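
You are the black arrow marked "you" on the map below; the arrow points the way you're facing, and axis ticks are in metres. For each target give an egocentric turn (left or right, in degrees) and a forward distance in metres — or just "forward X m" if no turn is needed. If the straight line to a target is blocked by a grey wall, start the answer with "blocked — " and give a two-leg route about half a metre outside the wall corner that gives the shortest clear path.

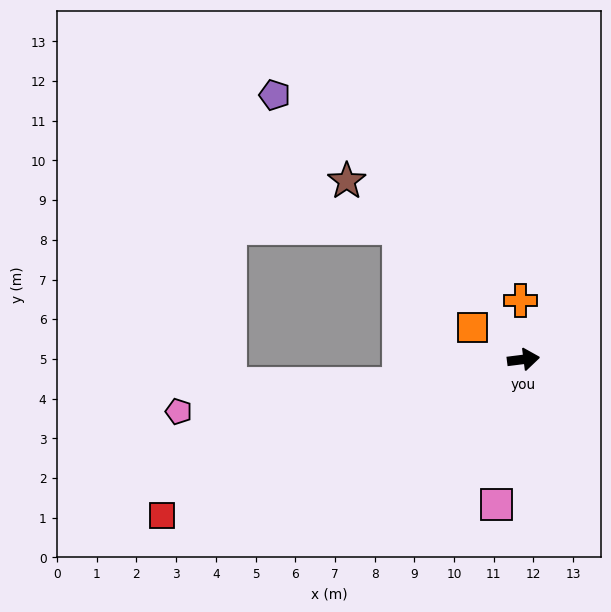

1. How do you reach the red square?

turn right 164°, forward 9.9 m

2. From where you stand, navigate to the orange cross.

turn left 86°, forward 1.5 m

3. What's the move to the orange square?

turn left 141°, forward 1.5 m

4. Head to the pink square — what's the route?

turn right 108°, forward 3.7 m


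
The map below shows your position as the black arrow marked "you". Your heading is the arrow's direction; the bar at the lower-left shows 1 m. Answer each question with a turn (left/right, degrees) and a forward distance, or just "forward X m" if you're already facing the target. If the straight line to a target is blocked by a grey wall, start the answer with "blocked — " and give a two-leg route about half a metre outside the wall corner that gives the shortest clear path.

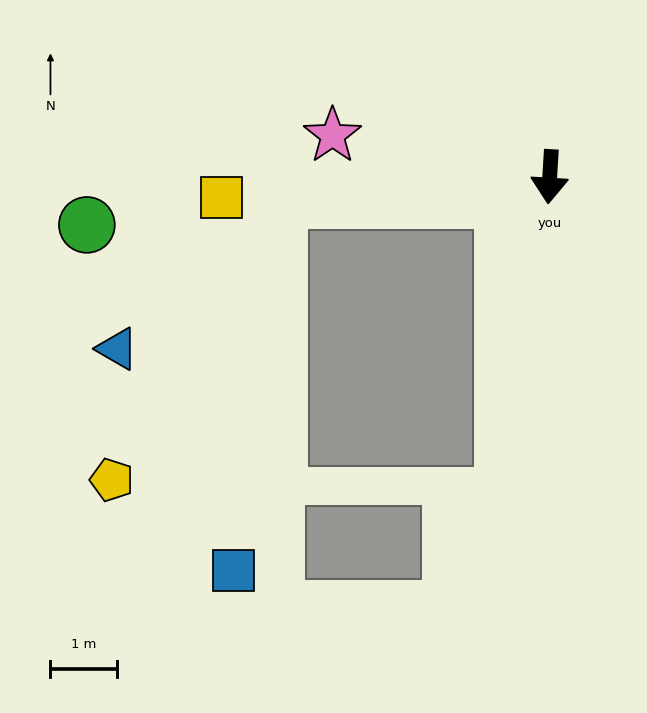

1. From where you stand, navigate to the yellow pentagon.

blocked — turn right 82°, forward 4.1 m, then turn left 55°, forward 4.9 m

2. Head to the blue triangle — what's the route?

blocked — turn right 82°, forward 4.1 m, then turn left 38°, forward 3.3 m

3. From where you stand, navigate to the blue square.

blocked — turn right 82°, forward 4.1 m, then turn left 78°, forward 5.6 m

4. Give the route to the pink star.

turn right 97°, forward 3.3 m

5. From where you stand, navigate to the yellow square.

turn right 83°, forward 4.9 m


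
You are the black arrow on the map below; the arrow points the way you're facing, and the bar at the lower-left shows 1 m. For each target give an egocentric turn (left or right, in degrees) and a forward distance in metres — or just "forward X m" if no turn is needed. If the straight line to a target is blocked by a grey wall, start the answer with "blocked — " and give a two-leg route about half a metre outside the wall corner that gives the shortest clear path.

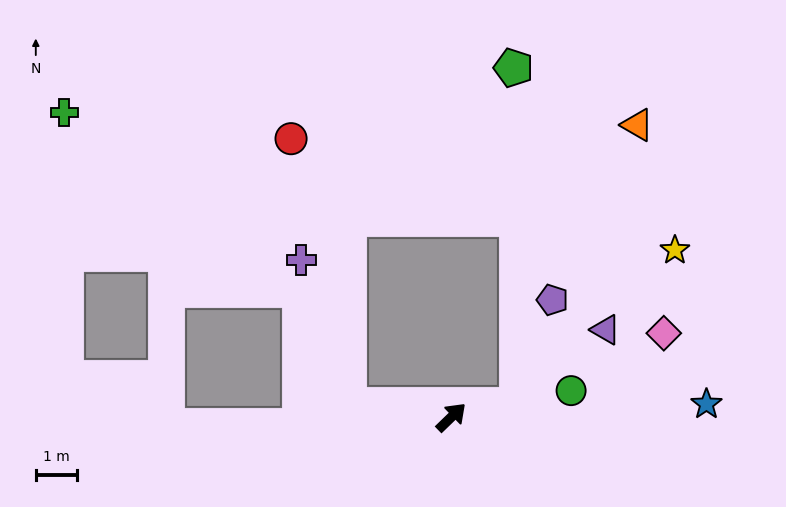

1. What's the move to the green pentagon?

blocked — turn right 33°, forward 1.6 m, then turn left 79°, forward 8.2 m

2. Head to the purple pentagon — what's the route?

blocked — turn right 33°, forward 1.6 m, then turn left 60°, forward 2.7 m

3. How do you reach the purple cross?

blocked — turn left 129°, forward 2.5 m, then turn right 65°, forward 3.7 m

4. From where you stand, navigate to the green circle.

turn right 32°, forward 3.0 m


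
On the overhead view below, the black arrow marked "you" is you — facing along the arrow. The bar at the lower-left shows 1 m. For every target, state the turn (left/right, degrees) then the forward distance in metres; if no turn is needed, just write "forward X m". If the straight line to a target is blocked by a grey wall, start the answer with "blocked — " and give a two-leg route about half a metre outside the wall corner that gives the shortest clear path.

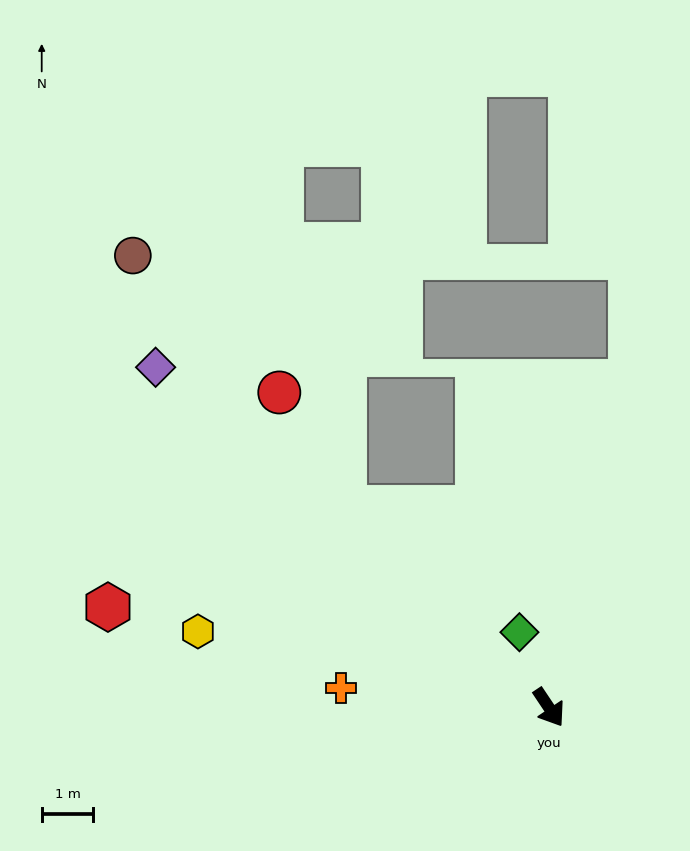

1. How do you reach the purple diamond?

turn right 165°, forward 10.0 m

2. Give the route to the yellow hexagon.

turn right 136°, forward 6.9 m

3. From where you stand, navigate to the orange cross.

turn right 129°, forward 4.0 m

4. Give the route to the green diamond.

turn left 168°, forward 1.6 m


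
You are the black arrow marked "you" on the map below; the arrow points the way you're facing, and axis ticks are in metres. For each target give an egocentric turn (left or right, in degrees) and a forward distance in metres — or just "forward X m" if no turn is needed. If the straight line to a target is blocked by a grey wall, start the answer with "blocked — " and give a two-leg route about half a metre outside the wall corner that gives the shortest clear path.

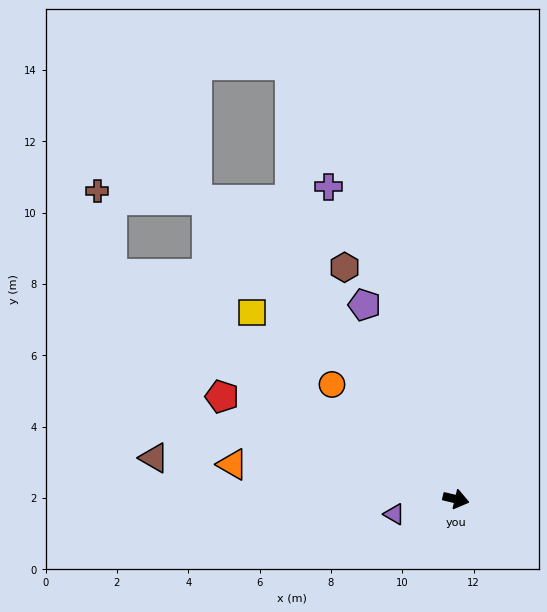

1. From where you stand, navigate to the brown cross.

blocked — turn left 160°, forward 11.5 m, then turn right 46°, forward 2.4 m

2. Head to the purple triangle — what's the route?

turn right 153°, forward 1.8 m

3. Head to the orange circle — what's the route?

turn left 151°, forward 4.7 m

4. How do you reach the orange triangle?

turn right 175°, forward 6.3 m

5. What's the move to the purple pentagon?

turn left 129°, forward 6.0 m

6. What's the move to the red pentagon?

turn left 170°, forward 7.2 m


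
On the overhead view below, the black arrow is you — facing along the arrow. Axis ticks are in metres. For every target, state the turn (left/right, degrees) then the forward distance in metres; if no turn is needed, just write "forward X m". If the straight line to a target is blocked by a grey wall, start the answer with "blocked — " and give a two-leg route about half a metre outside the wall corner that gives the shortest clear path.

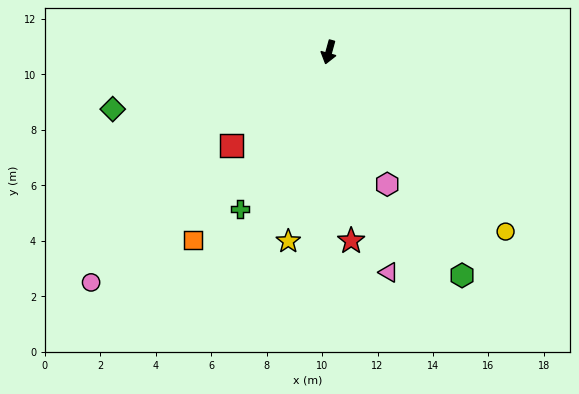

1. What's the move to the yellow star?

turn left 3°, forward 7.0 m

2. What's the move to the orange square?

turn right 20°, forward 8.4 m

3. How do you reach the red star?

turn left 22°, forward 6.9 m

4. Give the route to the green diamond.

turn right 60°, forward 8.1 m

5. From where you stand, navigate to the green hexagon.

turn left 46°, forward 9.4 m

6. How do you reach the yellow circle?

turn left 60°, forward 9.1 m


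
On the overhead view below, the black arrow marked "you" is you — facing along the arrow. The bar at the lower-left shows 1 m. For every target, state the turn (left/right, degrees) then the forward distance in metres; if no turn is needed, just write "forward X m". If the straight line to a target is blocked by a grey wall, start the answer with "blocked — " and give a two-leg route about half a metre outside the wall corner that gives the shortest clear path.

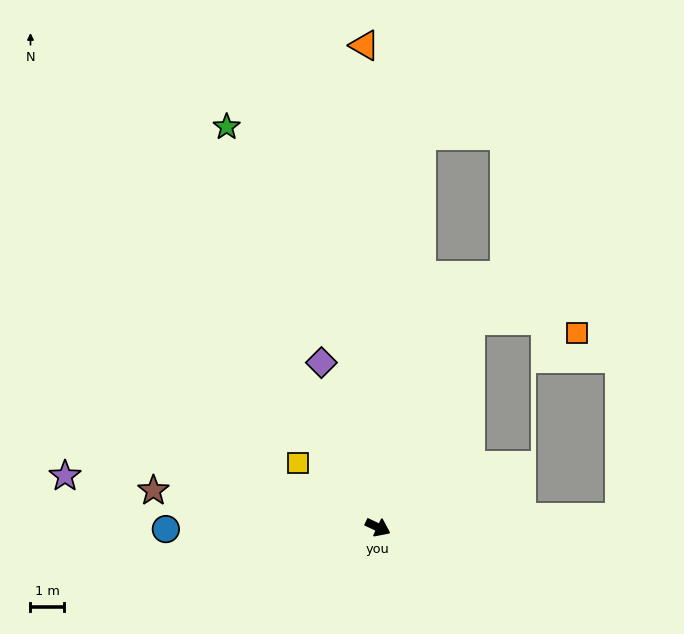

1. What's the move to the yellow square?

turn left 167°, forward 3.0 m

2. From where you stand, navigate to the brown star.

turn right 164°, forward 6.7 m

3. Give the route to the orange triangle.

turn left 117°, forward 14.3 m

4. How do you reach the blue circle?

turn right 154°, forward 6.3 m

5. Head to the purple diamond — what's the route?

turn left 134°, forward 5.2 m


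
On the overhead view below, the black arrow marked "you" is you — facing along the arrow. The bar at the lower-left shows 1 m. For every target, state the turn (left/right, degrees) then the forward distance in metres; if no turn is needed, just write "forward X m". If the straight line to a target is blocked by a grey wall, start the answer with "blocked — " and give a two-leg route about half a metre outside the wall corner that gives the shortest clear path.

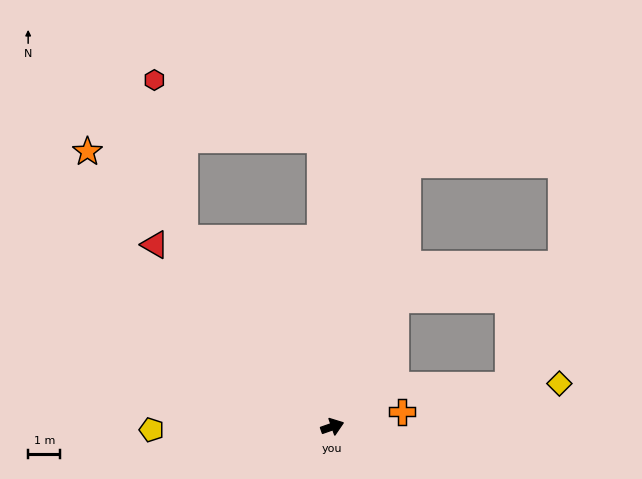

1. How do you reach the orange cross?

turn right 7°, forward 2.2 m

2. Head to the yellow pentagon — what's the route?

turn left 162°, forward 5.6 m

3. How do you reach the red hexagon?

blocked — turn left 109°, forward 7.5 m, then turn right 28°, forward 5.0 m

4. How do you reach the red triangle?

turn left 115°, forward 7.9 m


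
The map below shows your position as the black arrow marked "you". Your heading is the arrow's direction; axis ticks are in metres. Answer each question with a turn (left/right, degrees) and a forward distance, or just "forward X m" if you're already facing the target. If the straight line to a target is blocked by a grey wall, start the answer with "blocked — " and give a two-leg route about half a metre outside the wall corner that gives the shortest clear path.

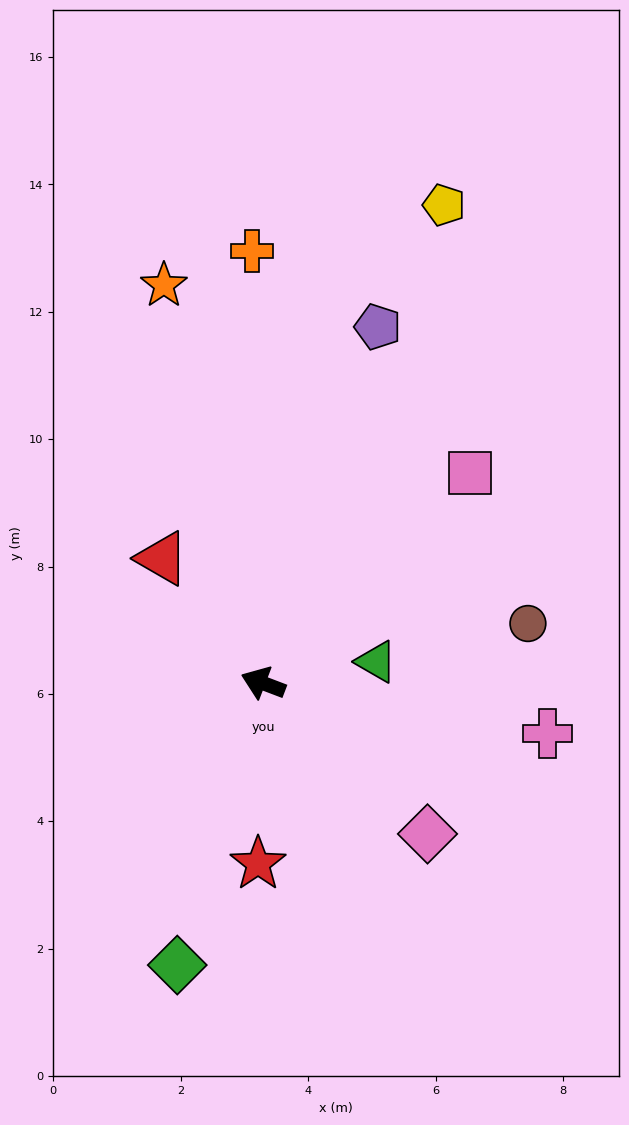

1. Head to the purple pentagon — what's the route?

turn right 87°, forward 5.9 m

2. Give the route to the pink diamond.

turn left 158°, forward 3.5 m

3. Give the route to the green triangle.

turn right 148°, forward 1.8 m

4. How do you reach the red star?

turn left 109°, forward 2.8 m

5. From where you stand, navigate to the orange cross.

turn right 68°, forward 6.8 m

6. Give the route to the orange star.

turn right 55°, forward 6.4 m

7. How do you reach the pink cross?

turn right 169°, forward 4.5 m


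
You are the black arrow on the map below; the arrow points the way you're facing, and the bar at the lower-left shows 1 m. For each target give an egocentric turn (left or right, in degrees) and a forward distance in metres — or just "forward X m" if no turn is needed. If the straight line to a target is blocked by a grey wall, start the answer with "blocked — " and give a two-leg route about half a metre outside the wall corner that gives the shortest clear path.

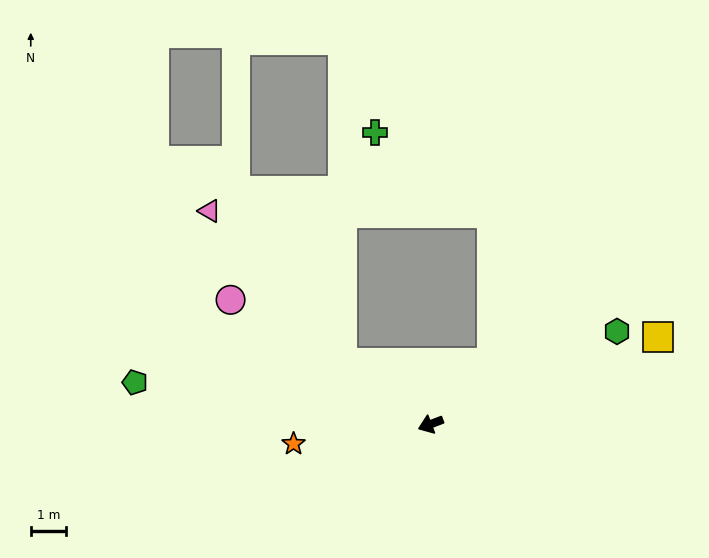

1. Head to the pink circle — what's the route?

turn right 53°, forward 6.7 m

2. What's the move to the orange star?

turn right 13°, forward 4.0 m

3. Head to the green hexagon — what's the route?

turn right 174°, forward 5.9 m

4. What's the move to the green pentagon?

turn right 29°, forward 8.5 m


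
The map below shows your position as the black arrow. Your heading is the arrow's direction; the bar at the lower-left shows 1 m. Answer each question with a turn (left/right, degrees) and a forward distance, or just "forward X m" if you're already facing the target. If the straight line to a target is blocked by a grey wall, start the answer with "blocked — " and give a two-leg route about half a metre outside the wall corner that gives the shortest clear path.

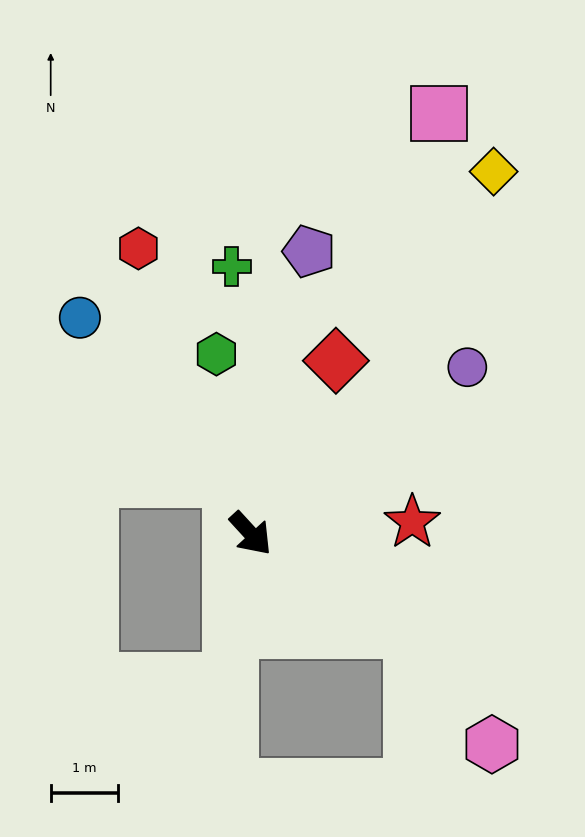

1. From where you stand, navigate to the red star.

turn left 52°, forward 2.4 m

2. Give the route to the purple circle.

turn left 85°, forward 4.0 m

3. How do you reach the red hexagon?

turn left 159°, forward 4.5 m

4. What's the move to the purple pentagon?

turn left 126°, forward 4.3 m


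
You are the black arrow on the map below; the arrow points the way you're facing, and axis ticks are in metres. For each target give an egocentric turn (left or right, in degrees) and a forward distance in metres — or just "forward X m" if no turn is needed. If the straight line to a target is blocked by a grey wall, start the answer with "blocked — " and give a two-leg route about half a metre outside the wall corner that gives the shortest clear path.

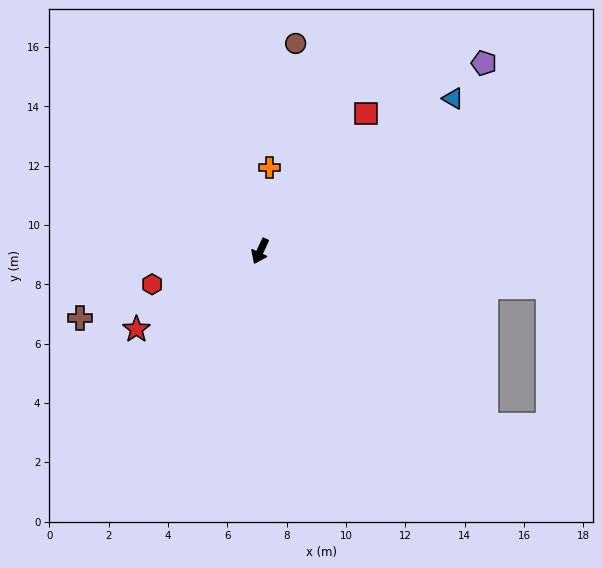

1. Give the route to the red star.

turn right 33°, forward 4.9 m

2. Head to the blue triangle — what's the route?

turn left 153°, forward 8.3 m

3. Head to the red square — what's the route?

turn left 168°, forward 5.9 m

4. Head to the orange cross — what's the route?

turn right 161°, forward 2.8 m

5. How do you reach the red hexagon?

turn right 48°, forward 3.8 m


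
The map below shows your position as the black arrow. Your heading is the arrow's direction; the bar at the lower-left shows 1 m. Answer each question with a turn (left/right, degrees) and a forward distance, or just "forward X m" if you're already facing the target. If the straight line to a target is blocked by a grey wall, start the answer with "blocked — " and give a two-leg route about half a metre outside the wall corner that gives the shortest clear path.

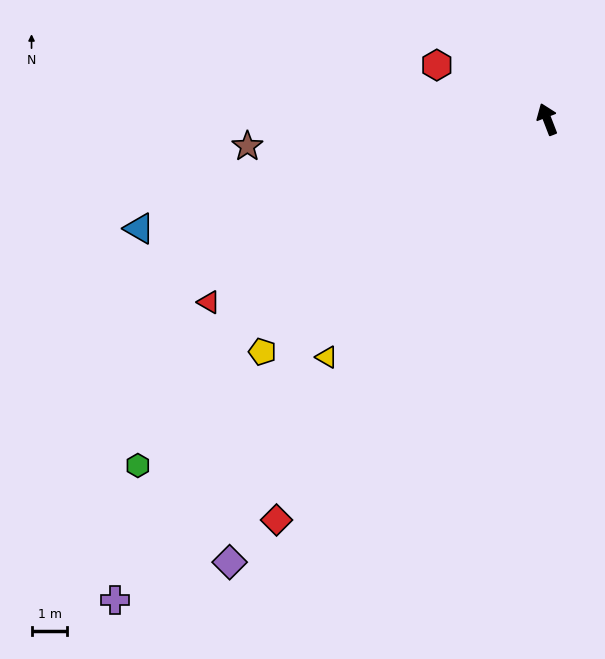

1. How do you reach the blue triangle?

turn left 84°, forward 11.8 m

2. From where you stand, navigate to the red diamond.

turn left 125°, forward 13.5 m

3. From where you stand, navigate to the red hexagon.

turn left 43°, forward 3.4 m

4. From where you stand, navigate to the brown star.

turn left 74°, forward 8.4 m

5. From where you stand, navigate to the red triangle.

turn left 97°, forward 10.7 m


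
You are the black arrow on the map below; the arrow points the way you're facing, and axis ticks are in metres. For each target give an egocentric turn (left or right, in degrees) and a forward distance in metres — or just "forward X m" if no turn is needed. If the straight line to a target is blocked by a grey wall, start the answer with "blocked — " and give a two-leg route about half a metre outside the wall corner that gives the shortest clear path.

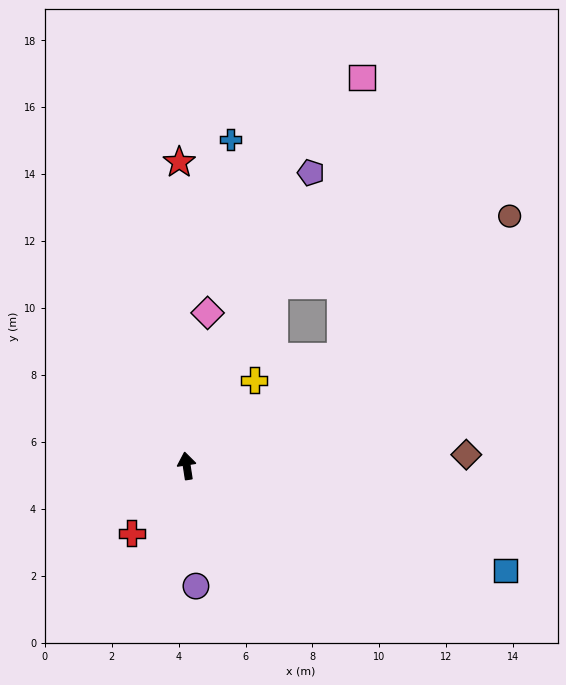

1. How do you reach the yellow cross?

turn right 47°, forward 3.3 m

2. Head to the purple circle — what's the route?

turn left 176°, forward 3.6 m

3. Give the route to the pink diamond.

turn right 17°, forward 4.6 m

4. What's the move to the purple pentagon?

turn right 32°, forward 9.5 m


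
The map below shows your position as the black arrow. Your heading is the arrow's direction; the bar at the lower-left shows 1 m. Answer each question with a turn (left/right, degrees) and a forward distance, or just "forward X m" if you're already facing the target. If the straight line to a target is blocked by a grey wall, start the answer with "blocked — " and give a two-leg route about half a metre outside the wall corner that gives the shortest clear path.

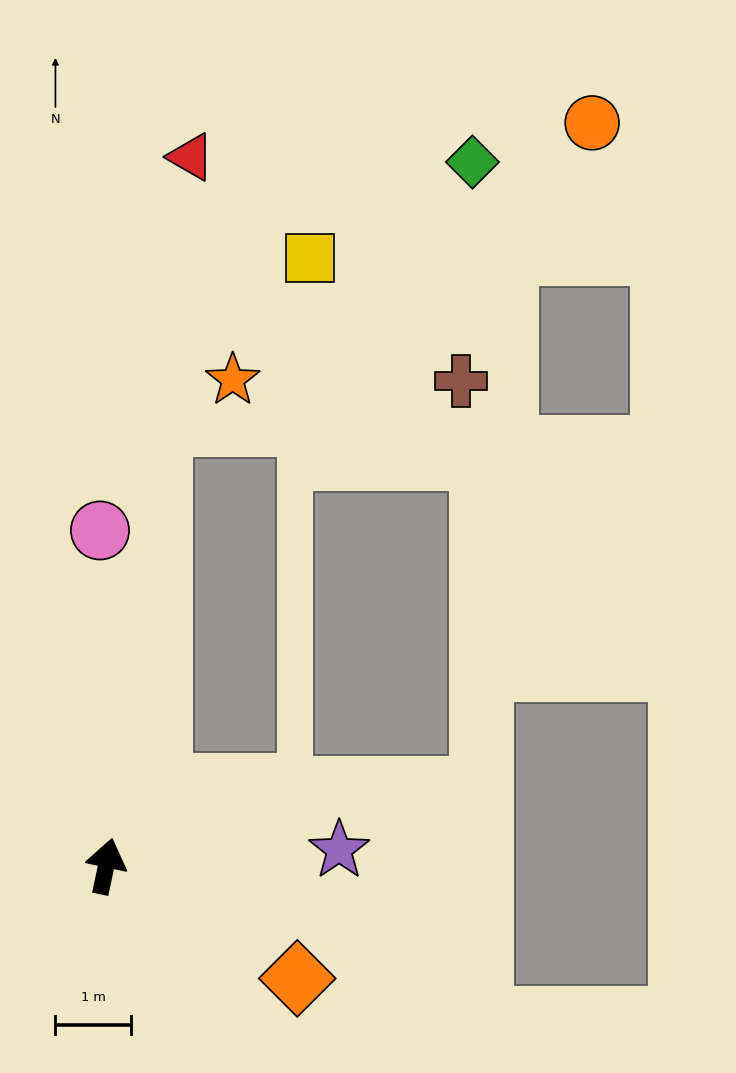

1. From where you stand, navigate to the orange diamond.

turn right 108°, forward 2.9 m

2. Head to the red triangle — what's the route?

turn left 5°, forward 9.5 m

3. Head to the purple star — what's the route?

turn right 74°, forward 3.1 m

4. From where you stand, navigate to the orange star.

blocked — turn left 5°, forward 5.9 m, then turn right 52°, forward 1.1 m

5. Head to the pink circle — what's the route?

turn left 13°, forward 4.5 m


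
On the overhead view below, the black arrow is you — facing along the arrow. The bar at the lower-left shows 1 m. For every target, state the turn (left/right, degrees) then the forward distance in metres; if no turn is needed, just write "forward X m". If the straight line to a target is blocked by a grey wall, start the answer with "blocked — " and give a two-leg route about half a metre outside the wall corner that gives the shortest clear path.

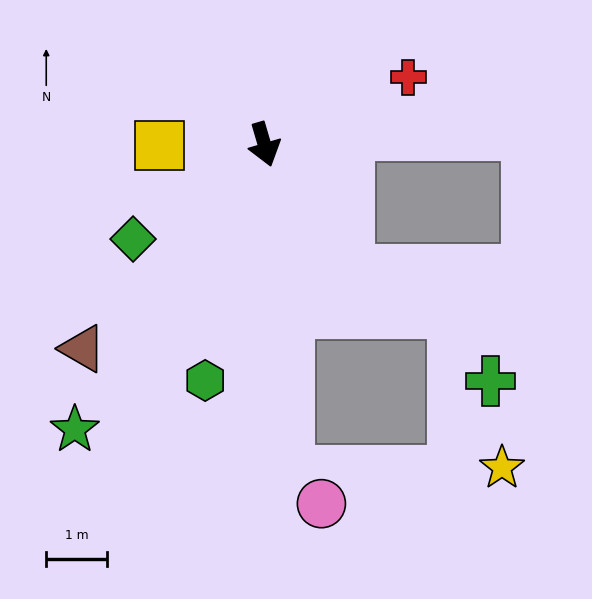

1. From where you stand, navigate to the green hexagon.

turn right 30°, forward 4.0 m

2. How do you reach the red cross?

turn left 99°, forward 2.6 m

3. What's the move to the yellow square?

turn right 106°, forward 1.7 m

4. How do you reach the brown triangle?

turn right 58°, forward 4.5 m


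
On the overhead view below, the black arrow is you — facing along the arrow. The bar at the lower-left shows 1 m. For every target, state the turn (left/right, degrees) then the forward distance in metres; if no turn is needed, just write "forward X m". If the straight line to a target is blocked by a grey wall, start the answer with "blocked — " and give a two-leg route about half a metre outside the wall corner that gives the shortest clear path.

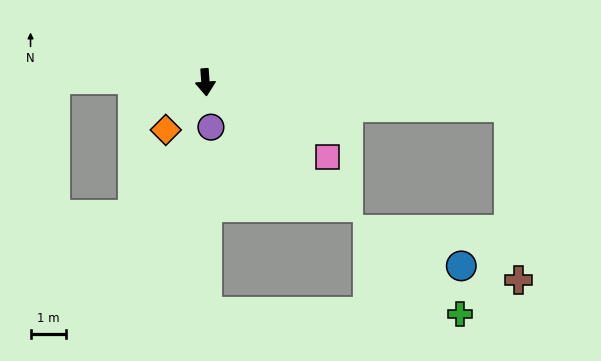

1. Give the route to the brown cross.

blocked — turn left 81°, forward 8.6 m, then turn right 82°, forward 4.9 m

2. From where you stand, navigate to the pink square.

turn left 54°, forward 4.0 m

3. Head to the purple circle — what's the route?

turn left 3°, forward 1.3 m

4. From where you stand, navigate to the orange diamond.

turn right 44°, forward 1.8 m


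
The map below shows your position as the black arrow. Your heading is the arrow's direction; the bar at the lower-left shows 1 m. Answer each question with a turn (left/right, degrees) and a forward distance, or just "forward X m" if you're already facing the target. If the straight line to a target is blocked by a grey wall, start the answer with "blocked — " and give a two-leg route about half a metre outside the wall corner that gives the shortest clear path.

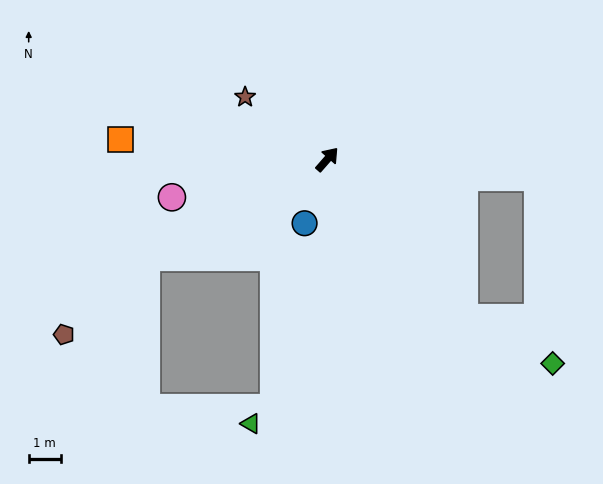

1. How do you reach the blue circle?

turn right 158°, forward 2.1 m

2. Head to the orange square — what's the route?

turn left 126°, forward 6.5 m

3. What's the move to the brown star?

turn left 94°, forward 3.2 m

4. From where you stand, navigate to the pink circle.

turn left 145°, forward 5.0 m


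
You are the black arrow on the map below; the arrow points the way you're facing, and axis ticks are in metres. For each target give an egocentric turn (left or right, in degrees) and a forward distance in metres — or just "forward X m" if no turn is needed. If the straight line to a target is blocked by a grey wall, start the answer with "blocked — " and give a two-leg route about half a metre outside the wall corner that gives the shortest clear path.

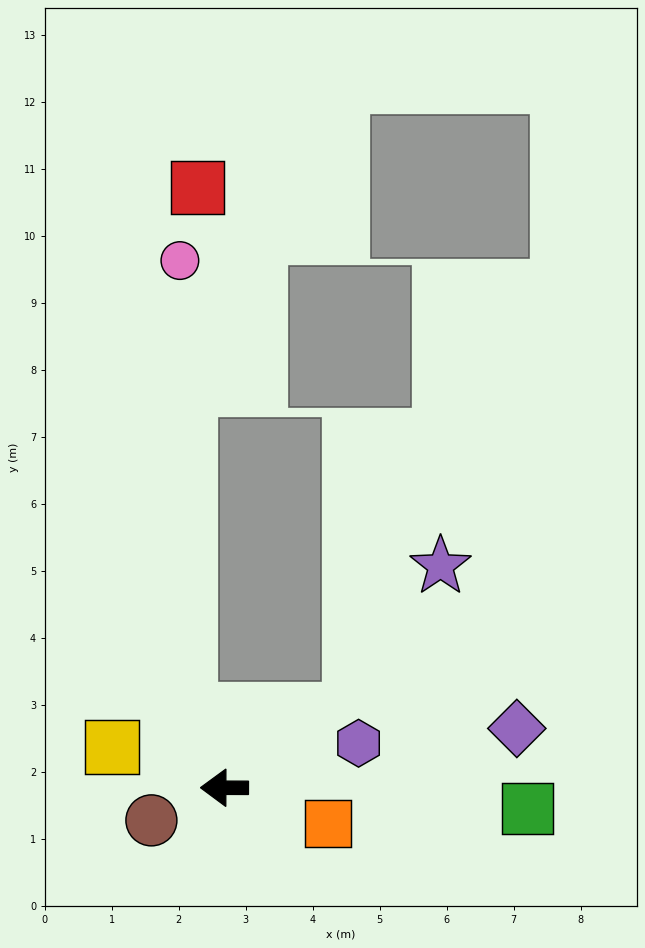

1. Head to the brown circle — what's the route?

turn left 24°, forward 1.2 m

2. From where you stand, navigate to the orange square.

turn left 161°, forward 1.6 m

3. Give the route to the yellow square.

turn right 20°, forward 1.8 m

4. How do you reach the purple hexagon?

turn right 161°, forward 2.1 m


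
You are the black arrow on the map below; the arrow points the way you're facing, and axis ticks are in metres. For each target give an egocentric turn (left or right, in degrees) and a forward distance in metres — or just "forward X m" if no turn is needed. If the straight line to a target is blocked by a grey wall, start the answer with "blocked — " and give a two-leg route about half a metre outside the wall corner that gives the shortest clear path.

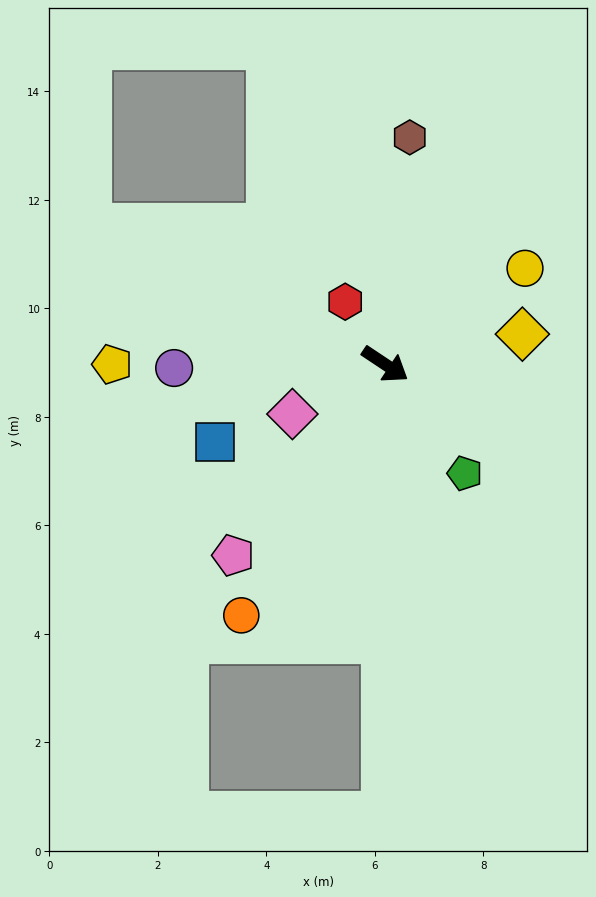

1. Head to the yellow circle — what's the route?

turn left 68°, forward 3.1 m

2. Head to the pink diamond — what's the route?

turn right 118°, forward 1.9 m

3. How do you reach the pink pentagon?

turn right 95°, forward 4.5 m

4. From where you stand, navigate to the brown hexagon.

turn left 117°, forward 4.2 m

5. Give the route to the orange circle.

turn right 86°, forward 5.3 m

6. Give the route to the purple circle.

turn right 145°, forward 3.9 m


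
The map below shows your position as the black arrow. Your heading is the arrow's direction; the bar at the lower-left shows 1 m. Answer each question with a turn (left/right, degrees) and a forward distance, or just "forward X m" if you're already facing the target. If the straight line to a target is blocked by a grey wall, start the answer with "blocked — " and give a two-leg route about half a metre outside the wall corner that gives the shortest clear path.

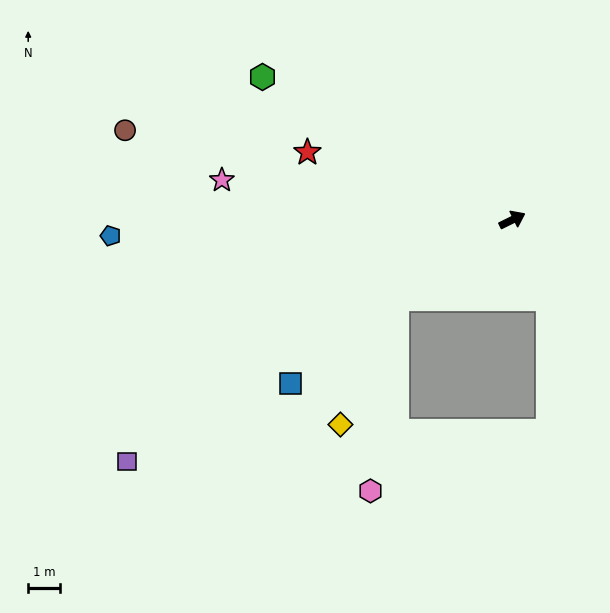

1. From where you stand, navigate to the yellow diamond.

blocked — turn right 172°, forward 4.4 m, then turn left 32°, forward 4.4 m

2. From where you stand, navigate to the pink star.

turn left 146°, forward 9.3 m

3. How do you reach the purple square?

turn right 174°, forward 14.4 m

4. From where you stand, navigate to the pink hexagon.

blocked — turn right 172°, forward 4.4 m, then turn left 48°, forward 6.2 m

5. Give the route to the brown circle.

turn left 141°, forward 12.6 m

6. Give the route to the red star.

turn left 136°, forward 6.8 m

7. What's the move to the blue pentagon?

turn left 156°, forward 12.7 m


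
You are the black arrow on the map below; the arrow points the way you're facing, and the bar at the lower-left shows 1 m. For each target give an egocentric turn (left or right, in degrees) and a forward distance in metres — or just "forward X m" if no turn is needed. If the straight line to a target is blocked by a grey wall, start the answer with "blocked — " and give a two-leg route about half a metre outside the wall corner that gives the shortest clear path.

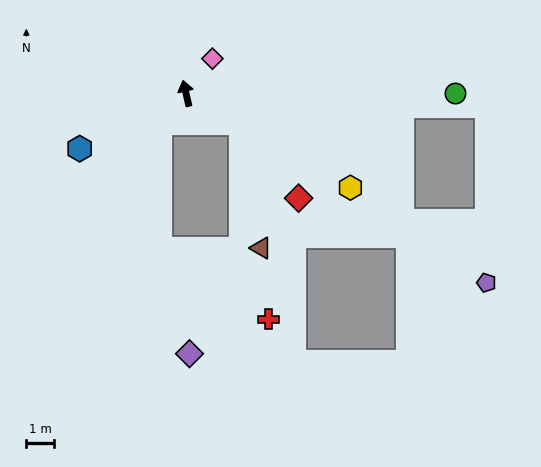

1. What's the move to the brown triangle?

blocked — turn right 131°, forward 2.2 m, then turn right 53°, forward 4.5 m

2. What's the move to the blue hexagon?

turn left 105°, forward 4.3 m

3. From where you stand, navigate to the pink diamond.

turn right 50°, forward 1.6 m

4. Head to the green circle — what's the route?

turn right 103°, forward 9.6 m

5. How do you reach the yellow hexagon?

turn right 133°, forward 6.8 m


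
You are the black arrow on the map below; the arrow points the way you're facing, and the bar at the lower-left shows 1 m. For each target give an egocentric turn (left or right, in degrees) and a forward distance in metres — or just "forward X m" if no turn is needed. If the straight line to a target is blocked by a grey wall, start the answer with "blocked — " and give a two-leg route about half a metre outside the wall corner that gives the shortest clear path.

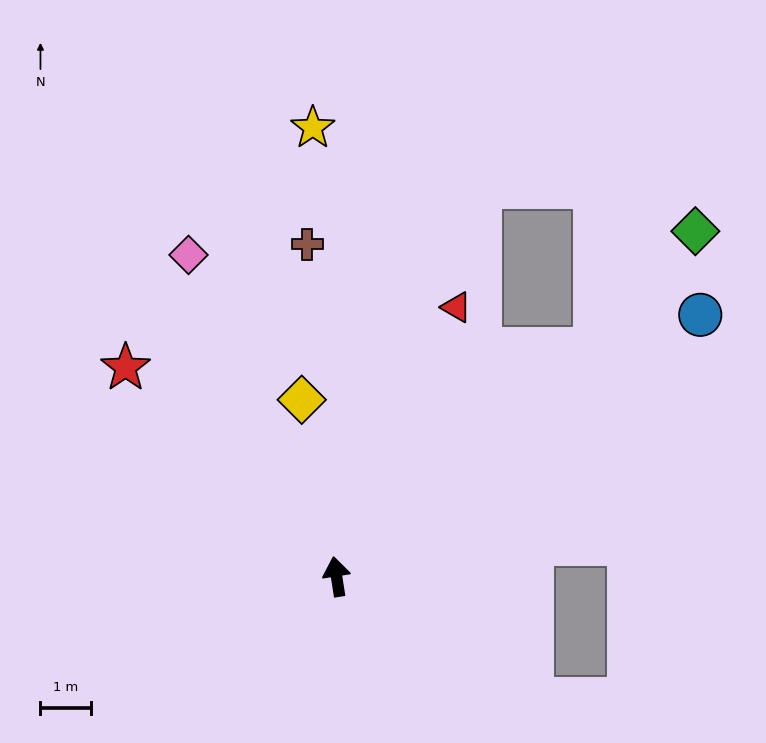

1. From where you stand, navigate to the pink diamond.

turn left 16°, forward 7.1 m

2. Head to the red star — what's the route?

turn left 36°, forward 5.9 m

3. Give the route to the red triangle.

turn right 33°, forward 5.9 m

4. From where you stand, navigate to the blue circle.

turn right 63°, forward 8.9 m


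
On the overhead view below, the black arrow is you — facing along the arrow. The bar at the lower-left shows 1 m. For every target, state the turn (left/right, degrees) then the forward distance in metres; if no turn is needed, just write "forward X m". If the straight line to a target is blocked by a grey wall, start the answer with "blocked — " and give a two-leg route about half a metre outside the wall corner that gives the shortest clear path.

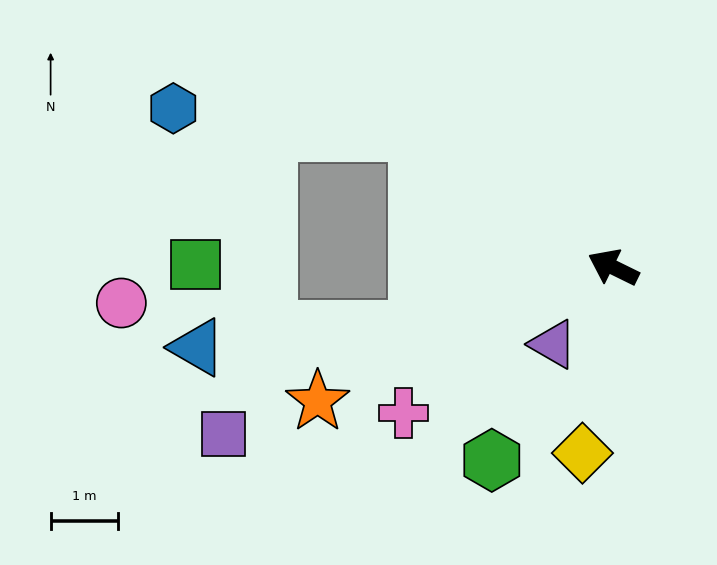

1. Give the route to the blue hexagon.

blocked — turn right 8°, forward 3.5 m, then turn left 28°, forward 3.6 m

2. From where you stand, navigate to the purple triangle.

turn left 78°, forward 1.4 m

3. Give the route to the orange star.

turn left 51°, forward 4.8 m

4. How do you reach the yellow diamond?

turn left 107°, forward 2.8 m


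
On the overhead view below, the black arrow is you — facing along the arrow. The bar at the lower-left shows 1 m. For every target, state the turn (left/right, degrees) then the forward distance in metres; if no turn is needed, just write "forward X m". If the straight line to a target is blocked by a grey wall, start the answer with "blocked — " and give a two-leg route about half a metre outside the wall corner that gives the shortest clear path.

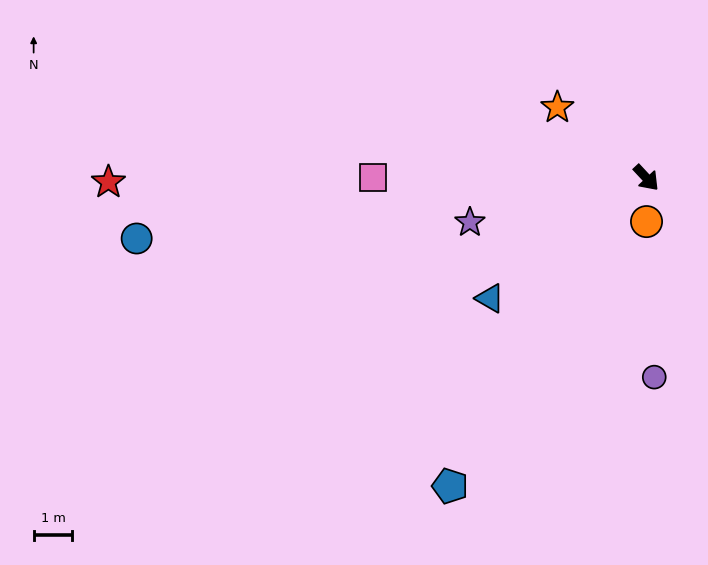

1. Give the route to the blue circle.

turn right 126°, forward 13.2 m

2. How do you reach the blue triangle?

turn right 95°, forward 5.1 m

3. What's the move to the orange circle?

turn right 43°, forward 1.1 m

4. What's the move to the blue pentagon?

turn right 75°, forward 9.4 m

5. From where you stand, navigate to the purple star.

turn right 119°, forward 4.7 m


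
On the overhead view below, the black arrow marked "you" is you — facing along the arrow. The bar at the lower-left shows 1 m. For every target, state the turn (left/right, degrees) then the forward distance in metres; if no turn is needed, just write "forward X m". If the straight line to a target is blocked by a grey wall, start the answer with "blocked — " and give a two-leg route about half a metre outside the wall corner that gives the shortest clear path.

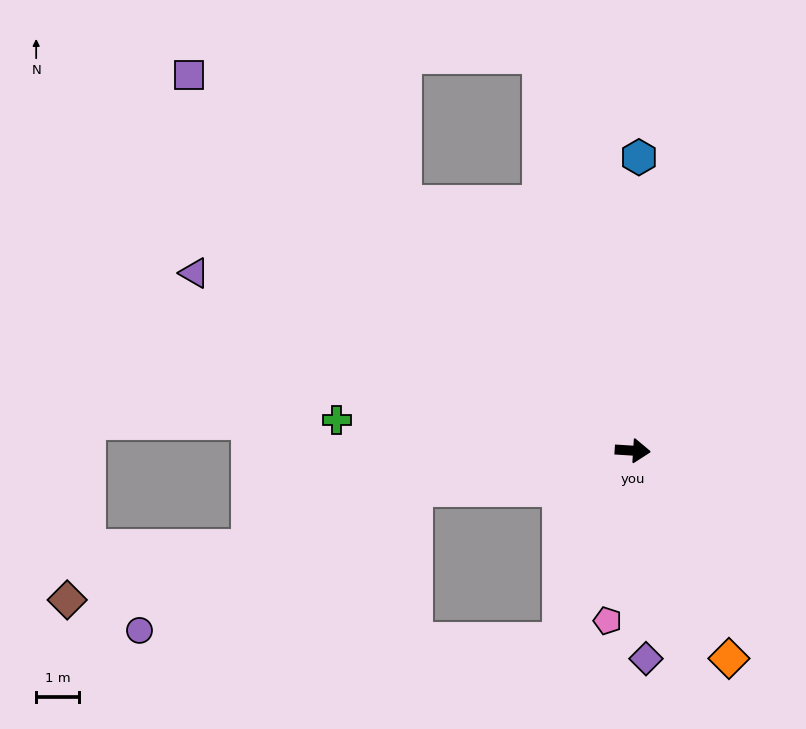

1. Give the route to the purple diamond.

turn right 83°, forward 4.9 m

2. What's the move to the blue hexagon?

turn left 92°, forward 6.9 m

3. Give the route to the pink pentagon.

turn right 95°, forward 4.0 m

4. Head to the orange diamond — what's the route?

turn right 62°, forward 5.4 m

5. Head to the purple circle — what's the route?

blocked — turn right 167°, forward 5.2 m, then turn left 18°, forward 7.3 m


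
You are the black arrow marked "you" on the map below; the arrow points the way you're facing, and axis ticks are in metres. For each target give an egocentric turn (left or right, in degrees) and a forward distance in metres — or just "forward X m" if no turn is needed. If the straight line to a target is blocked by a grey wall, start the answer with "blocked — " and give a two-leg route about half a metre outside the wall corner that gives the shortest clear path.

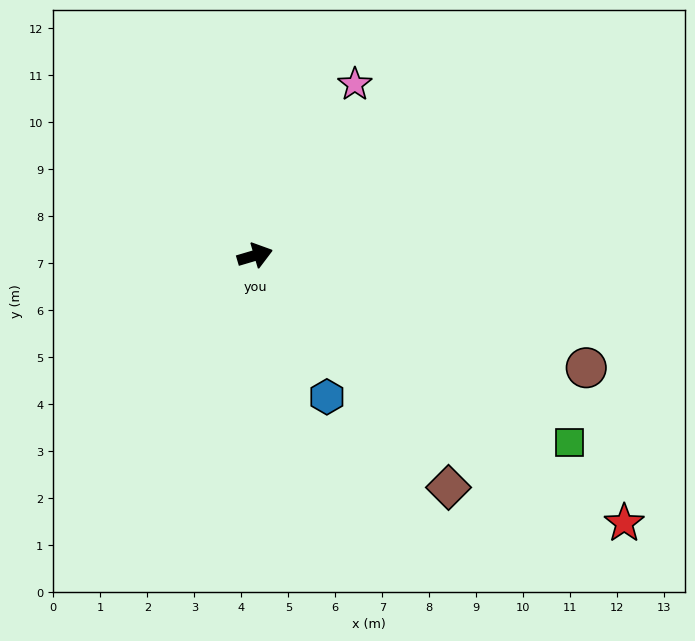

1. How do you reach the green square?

turn right 47°, forward 7.8 m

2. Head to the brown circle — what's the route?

turn right 35°, forward 7.4 m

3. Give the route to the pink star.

turn left 43°, forward 4.2 m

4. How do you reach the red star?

turn right 52°, forward 9.7 m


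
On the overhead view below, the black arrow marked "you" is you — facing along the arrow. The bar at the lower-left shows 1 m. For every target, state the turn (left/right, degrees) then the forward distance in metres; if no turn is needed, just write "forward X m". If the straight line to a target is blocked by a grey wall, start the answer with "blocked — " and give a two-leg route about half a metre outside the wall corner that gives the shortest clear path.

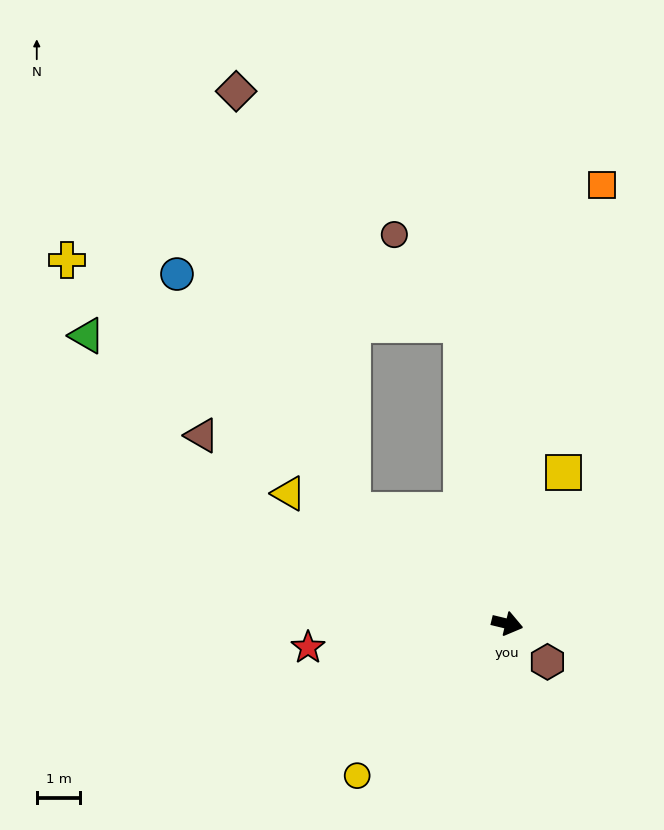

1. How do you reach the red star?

turn right 160°, forward 4.6 m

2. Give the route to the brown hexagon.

turn right 30°, forward 1.3 m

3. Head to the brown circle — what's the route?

blocked — turn left 112°, forward 7.0 m, then turn left 29°, forward 2.6 m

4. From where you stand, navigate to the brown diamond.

blocked — turn left 157°, forward 4.4 m, then turn right 38°, forward 10.0 m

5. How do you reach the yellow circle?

turn right 121°, forward 4.9 m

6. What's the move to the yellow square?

turn left 83°, forward 3.7 m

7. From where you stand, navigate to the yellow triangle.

turn left 163°, forward 5.9 m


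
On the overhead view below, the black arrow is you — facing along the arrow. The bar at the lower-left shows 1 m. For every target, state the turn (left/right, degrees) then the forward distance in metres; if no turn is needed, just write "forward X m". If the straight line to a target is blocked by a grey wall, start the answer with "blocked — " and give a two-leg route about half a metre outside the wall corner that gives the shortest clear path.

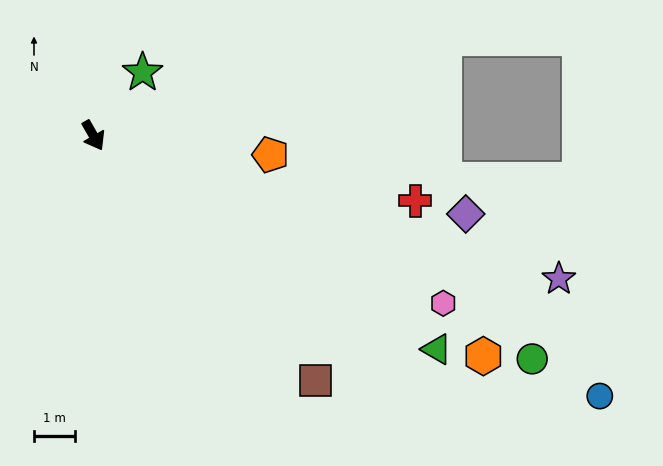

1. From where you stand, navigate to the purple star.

turn left 43°, forward 11.9 m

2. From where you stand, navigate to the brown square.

turn left 12°, forward 8.1 m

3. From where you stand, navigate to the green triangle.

turn left 28°, forward 9.9 m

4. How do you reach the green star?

turn left 112°, forward 2.0 m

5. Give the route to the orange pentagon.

turn left 54°, forward 4.4 m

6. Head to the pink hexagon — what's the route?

turn left 35°, forward 9.5 m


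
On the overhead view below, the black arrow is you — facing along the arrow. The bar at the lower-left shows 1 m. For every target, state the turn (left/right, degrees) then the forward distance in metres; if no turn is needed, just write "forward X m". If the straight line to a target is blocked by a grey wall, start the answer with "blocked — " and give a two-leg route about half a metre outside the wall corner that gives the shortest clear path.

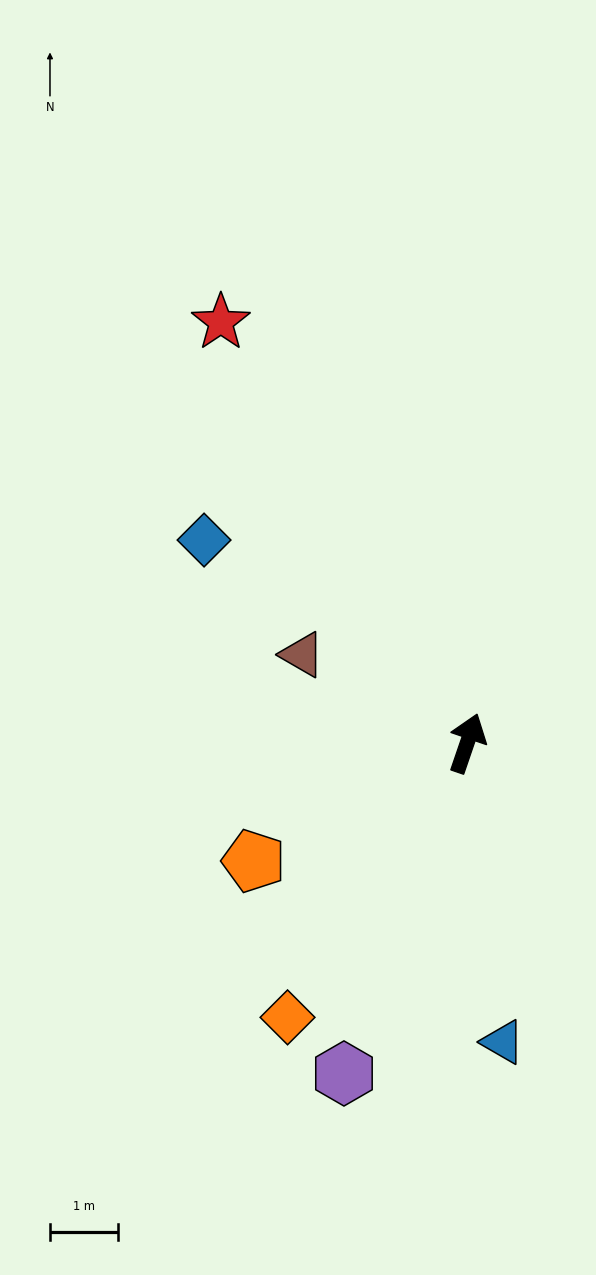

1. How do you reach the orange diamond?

turn left 166°, forward 4.8 m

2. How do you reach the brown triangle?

turn left 81°, forward 2.8 m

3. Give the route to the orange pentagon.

turn left 138°, forward 3.6 m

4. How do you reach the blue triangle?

turn right 154°, forward 4.4 m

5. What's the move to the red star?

turn left 49°, forward 7.2 m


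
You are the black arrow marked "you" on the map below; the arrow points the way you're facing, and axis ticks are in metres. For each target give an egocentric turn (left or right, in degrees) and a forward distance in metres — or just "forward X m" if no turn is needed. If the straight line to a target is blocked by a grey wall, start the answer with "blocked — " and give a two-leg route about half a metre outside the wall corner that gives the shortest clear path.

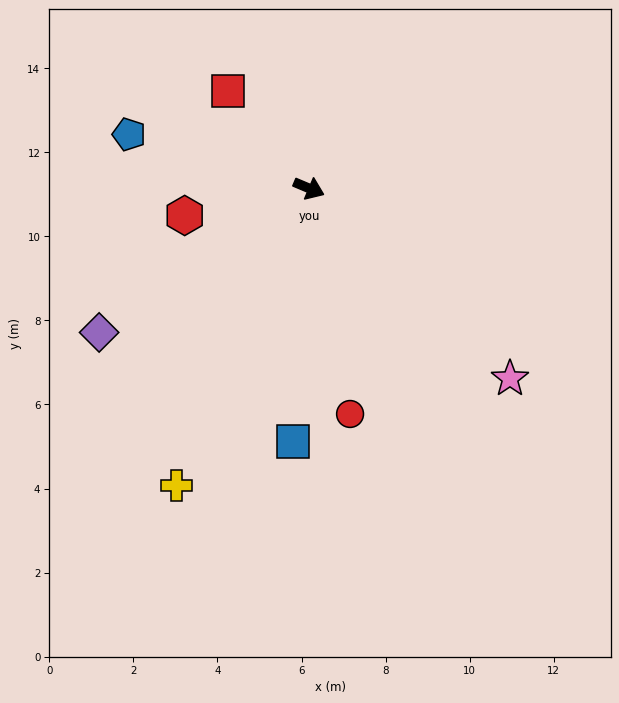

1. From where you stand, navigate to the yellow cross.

turn right 91°, forward 7.7 m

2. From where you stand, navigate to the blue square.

turn right 71°, forward 6.0 m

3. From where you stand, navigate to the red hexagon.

turn right 145°, forward 3.0 m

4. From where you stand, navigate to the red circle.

turn right 57°, forward 5.5 m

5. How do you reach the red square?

turn left 153°, forward 3.0 m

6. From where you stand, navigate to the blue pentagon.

turn right 174°, forward 4.5 m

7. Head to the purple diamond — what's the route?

turn right 123°, forward 6.1 m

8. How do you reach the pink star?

turn right 21°, forward 6.6 m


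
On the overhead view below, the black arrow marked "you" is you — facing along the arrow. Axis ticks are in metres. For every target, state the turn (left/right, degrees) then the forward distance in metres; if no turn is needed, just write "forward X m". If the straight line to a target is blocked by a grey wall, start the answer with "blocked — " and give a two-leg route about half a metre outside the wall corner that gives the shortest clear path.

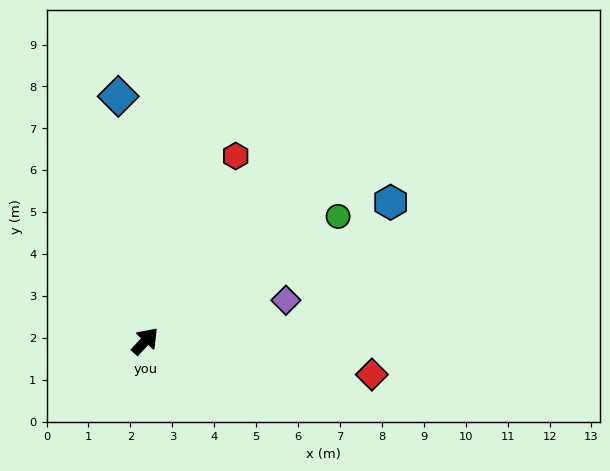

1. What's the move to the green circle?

turn right 14°, forward 5.5 m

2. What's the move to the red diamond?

turn right 56°, forward 5.5 m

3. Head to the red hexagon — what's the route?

turn left 17°, forward 4.9 m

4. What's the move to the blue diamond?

turn left 49°, forward 5.9 m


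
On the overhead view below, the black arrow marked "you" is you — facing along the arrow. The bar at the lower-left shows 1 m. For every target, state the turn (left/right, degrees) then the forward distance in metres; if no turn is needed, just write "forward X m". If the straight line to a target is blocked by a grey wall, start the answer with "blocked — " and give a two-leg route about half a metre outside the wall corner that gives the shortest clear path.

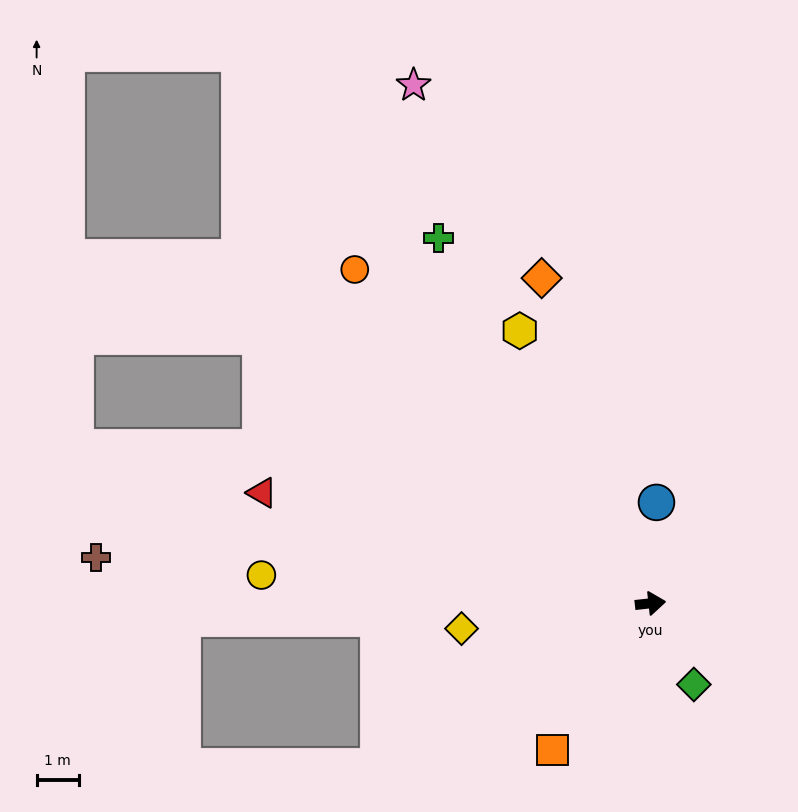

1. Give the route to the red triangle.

turn left 158°, forward 9.5 m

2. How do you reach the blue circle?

turn left 80°, forward 2.4 m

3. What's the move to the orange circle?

turn left 125°, forward 10.5 m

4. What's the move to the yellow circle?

turn left 170°, forward 9.2 m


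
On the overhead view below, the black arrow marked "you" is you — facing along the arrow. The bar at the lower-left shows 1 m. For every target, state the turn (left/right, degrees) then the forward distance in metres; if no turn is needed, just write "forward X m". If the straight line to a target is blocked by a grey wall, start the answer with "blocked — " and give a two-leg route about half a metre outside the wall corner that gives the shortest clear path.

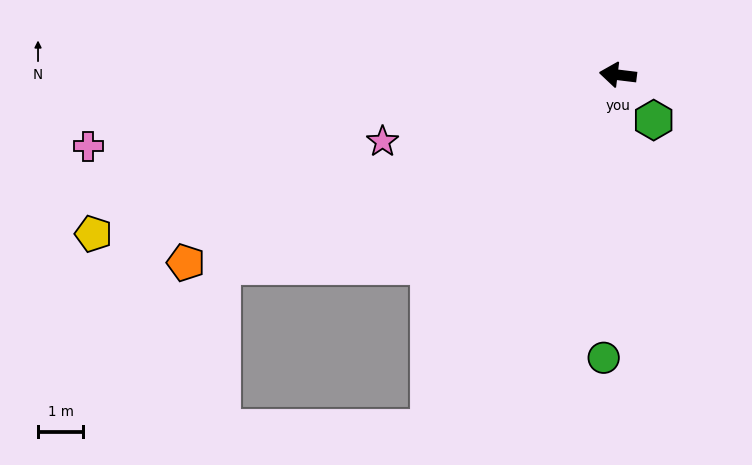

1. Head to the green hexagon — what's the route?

turn left 135°, forward 1.3 m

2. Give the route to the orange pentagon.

turn left 30°, forward 10.4 m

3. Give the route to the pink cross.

turn left 15°, forward 11.8 m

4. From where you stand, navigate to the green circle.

turn left 94°, forward 6.2 m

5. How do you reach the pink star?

turn left 23°, forward 5.4 m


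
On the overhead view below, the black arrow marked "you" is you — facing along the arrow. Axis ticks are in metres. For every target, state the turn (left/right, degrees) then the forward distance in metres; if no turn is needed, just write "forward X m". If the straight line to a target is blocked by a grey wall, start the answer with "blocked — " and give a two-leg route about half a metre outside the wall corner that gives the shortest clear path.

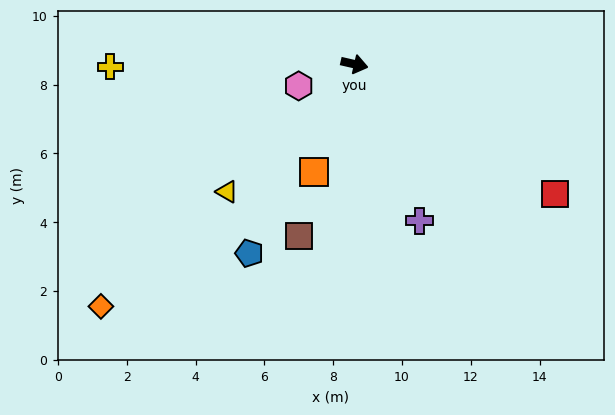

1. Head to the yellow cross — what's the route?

turn right 166°, forward 7.1 m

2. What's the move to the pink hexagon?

turn right 146°, forward 1.7 m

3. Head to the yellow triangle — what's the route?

turn right 122°, forward 5.2 m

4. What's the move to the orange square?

turn right 98°, forward 3.4 m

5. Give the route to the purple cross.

turn right 55°, forward 4.9 m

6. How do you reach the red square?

turn right 20°, forward 6.9 m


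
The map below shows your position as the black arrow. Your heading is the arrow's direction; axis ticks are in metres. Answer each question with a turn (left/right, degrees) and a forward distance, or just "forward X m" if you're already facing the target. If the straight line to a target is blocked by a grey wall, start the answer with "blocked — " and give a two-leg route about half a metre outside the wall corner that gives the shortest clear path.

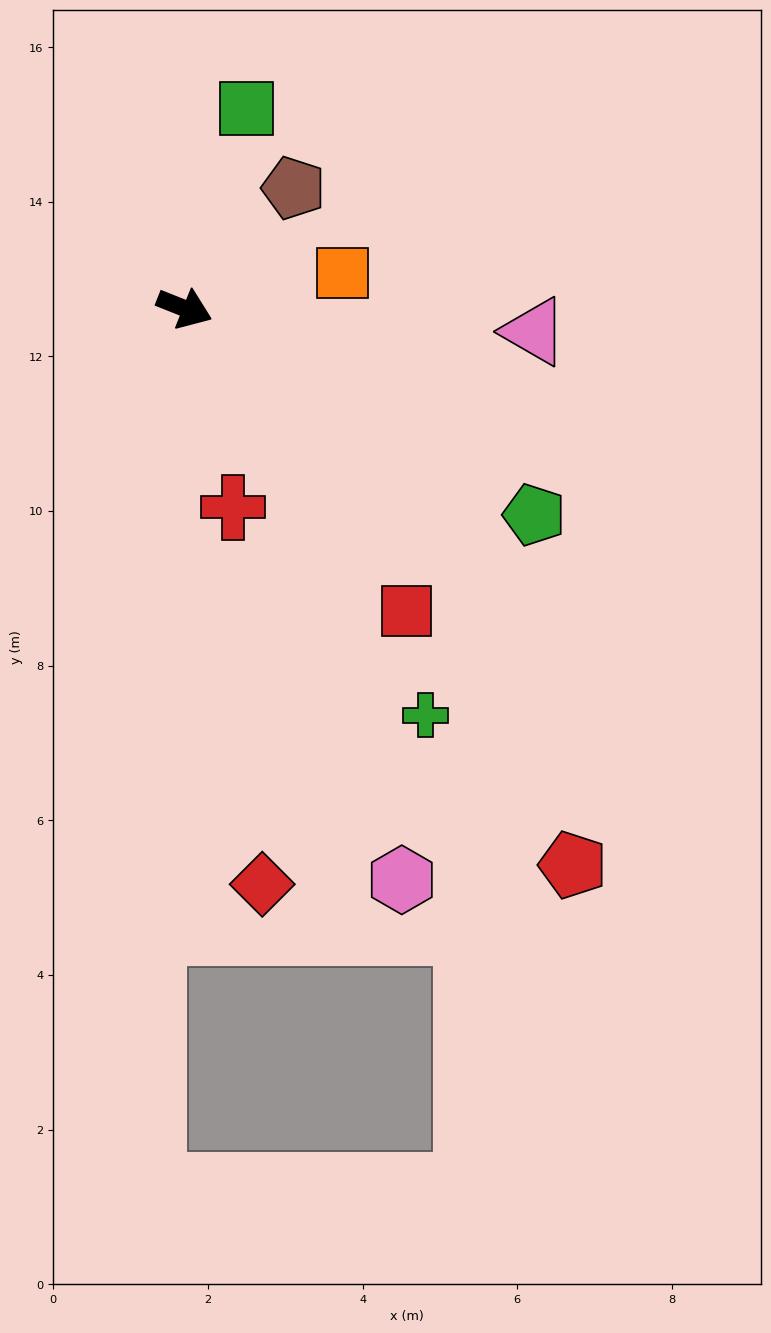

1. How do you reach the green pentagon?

turn right 9°, forward 5.3 m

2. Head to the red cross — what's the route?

turn right 55°, forward 2.6 m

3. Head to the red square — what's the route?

turn right 32°, forward 4.9 m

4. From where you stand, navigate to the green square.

turn left 94°, forward 2.7 m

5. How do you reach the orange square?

turn left 34°, forward 2.1 m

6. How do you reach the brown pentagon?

turn left 70°, forward 2.1 m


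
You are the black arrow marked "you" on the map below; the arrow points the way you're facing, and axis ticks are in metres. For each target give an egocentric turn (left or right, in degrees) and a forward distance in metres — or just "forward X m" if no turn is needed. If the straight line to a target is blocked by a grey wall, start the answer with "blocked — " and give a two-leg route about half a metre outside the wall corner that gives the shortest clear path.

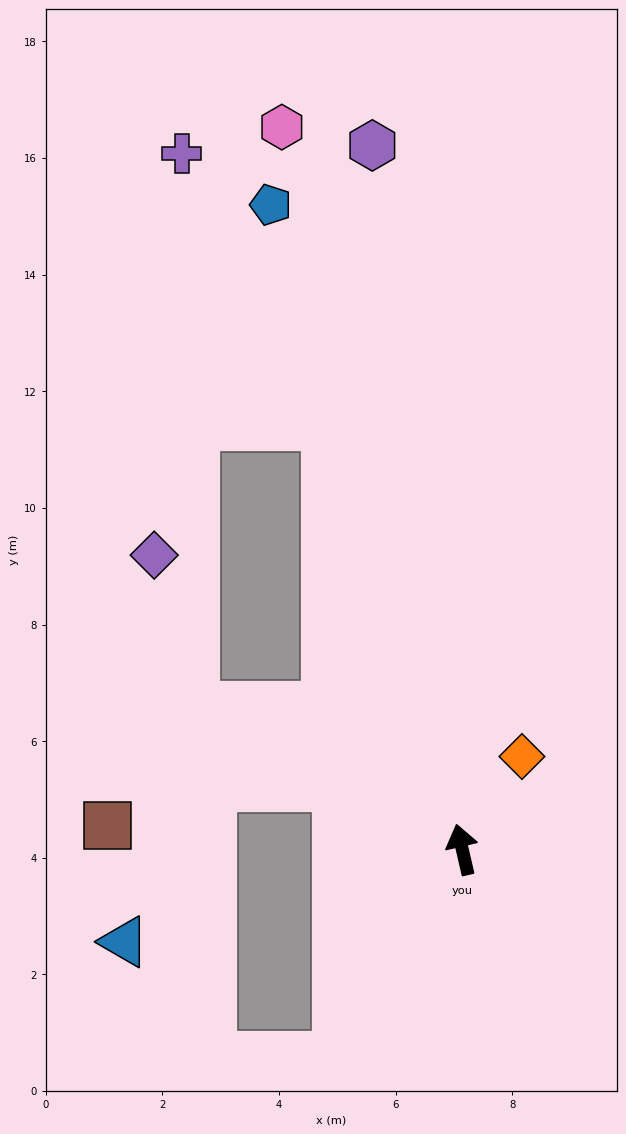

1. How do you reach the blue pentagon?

turn left 4°, forward 11.5 m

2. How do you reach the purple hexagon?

turn right 6°, forward 12.2 m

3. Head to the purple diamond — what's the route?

blocked — turn left 49°, forward 5.2 m, then turn right 47°, forward 2.7 m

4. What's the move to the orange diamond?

turn right 46°, forward 1.9 m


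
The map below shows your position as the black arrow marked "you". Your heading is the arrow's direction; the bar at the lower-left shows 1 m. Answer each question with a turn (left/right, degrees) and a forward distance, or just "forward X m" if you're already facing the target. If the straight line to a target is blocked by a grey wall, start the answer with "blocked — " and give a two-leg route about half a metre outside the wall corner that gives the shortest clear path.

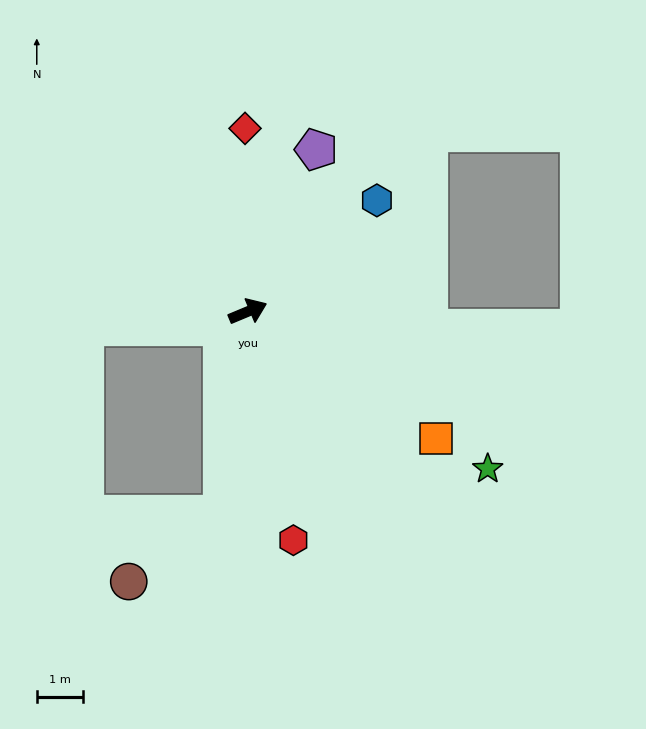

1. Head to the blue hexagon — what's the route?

turn left 18°, forward 3.7 m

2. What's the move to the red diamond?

turn left 68°, forward 4.0 m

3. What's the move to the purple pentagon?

turn left 44°, forward 3.8 m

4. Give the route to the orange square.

turn right 57°, forward 4.9 m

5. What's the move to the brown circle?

blocked — turn right 120°, forward 4.4 m, then turn right 47°, forward 2.5 m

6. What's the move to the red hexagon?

turn right 101°, forward 5.1 m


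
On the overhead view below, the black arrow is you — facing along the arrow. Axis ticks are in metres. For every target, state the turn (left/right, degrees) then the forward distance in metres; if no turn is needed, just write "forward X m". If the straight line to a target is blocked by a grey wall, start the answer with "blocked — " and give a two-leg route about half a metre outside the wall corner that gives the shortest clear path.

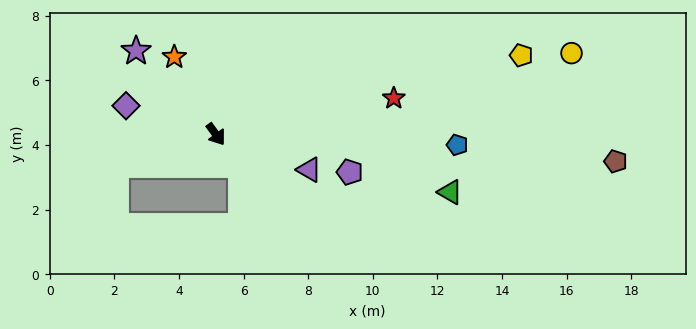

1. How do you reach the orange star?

turn left 172°, forward 2.7 m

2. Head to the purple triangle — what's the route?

turn left 33°, forward 3.1 m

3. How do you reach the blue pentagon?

turn left 51°, forward 7.5 m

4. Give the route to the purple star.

turn right 172°, forward 3.6 m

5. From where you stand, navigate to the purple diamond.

turn right 144°, forward 2.9 m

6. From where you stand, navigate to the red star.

turn left 65°, forward 5.6 m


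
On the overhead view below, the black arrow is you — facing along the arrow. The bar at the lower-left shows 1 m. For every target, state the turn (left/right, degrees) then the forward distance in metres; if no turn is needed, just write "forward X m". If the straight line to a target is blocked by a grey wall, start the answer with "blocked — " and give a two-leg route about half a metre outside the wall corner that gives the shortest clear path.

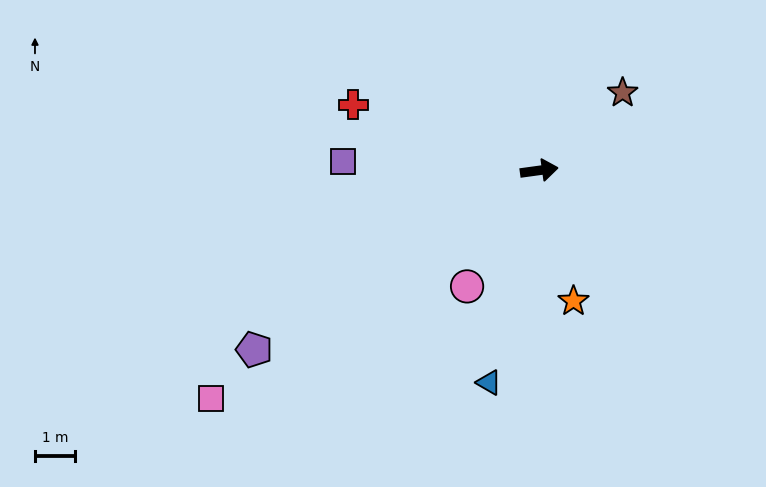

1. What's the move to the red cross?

turn left 153°, forward 4.9 m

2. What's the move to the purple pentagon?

turn right 156°, forward 8.4 m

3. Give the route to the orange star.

turn right 83°, forward 3.4 m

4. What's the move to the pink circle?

turn right 130°, forward 3.4 m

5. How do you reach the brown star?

turn left 35°, forward 2.8 m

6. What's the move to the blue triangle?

turn right 111°, forward 5.4 m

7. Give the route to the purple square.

turn left 170°, forward 4.9 m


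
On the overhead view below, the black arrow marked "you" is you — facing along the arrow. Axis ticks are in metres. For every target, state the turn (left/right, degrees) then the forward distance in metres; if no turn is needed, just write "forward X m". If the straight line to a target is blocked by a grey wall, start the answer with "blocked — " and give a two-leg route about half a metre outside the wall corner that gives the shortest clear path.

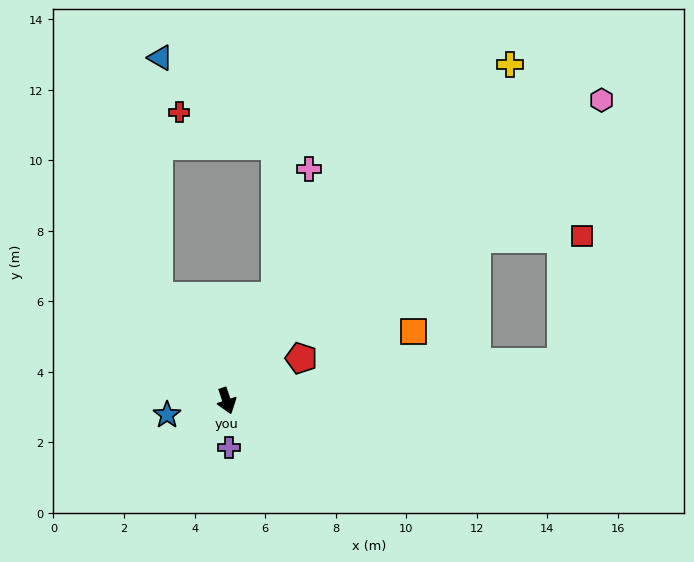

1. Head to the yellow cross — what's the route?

turn left 121°, forward 12.5 m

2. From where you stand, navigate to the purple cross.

turn right 16°, forward 1.3 m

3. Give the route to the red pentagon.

turn left 101°, forward 2.4 m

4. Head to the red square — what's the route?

blocked — turn left 78°, forward 9.6 m, then turn left 75°, forward 3.6 m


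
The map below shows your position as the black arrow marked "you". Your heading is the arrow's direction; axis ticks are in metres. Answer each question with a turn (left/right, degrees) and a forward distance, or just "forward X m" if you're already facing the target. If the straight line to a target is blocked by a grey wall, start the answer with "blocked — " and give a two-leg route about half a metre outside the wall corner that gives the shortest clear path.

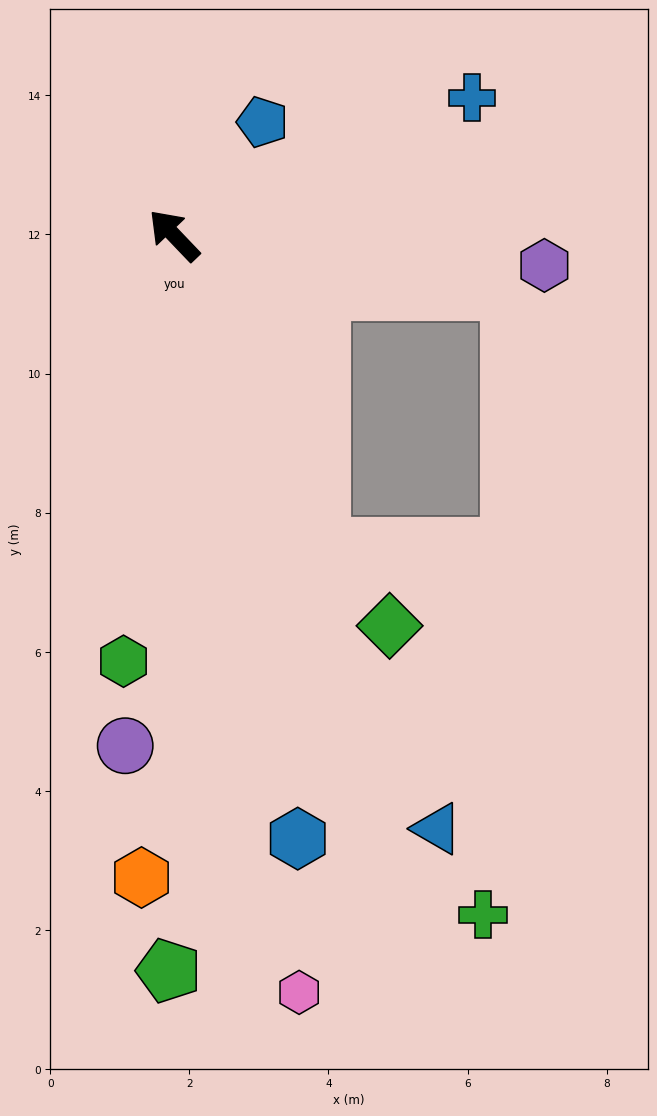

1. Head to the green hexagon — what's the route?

turn left 130°, forward 6.2 m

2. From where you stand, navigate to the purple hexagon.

turn right 138°, forward 5.3 m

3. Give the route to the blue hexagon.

turn left 148°, forward 8.9 m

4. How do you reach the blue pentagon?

turn right 82°, forward 2.1 m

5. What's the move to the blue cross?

turn right 109°, forward 4.7 m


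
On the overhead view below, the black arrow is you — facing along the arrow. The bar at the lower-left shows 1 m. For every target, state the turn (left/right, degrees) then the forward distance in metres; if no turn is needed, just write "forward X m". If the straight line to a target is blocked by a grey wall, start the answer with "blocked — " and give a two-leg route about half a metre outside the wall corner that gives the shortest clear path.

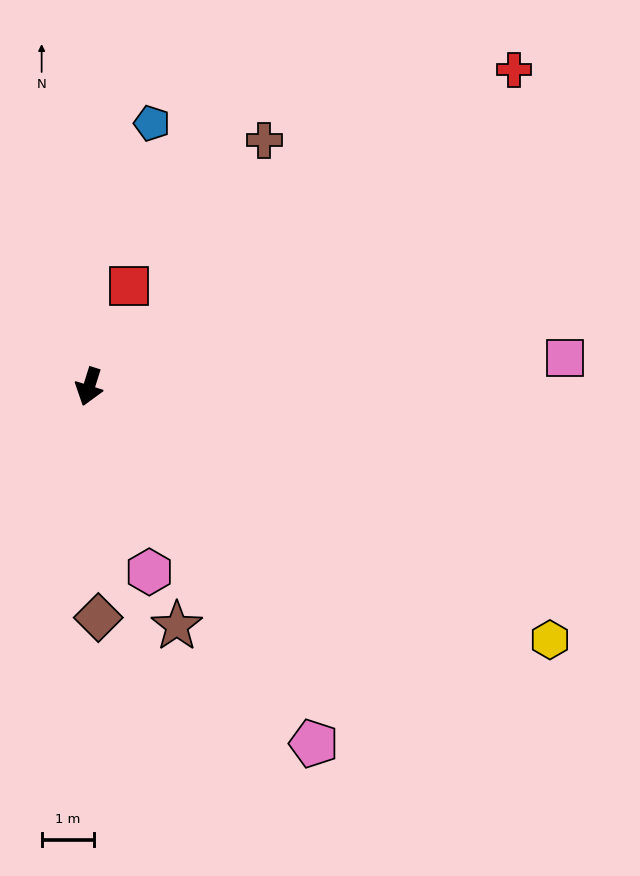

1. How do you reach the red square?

turn left 176°, forward 2.1 m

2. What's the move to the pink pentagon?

turn left 50°, forward 8.1 m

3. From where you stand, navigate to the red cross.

turn left 144°, forward 10.2 m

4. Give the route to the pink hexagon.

turn left 35°, forward 3.7 m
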